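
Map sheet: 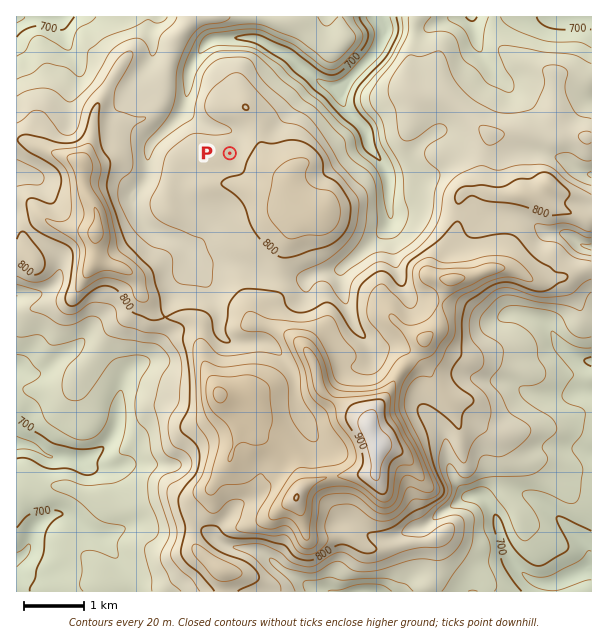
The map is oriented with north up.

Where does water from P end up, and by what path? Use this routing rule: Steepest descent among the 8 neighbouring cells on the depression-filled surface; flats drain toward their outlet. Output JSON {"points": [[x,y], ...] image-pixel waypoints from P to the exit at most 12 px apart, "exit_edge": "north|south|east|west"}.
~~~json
{"points": [[230, 153], [236, 141], [228, 131], [216, 129], [204, 125], [192, 116], [185, 104], [188, 92], [188, 80], [191, 68], [198, 56], [207, 44], [219, 39], [231, 38], [243, 38], [255, 39], [267, 44], [279, 51], [291, 57], [303, 68], [315, 78], [327, 86], [339, 87], [351, 77], [363, 65], [374, 53], [381, 41], [383, 29], [383, 17]], "exit_edge": "north"}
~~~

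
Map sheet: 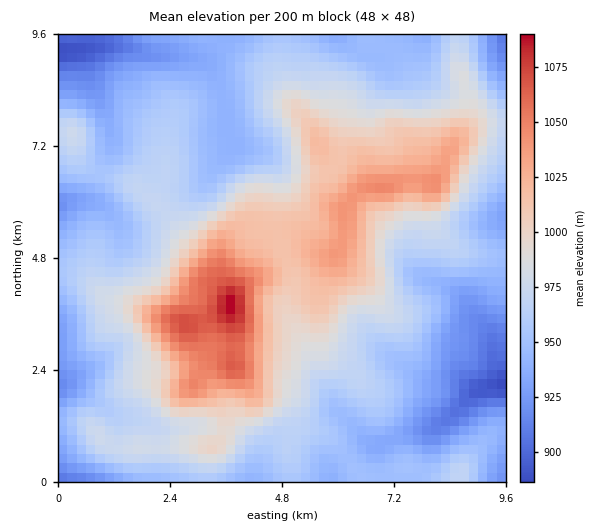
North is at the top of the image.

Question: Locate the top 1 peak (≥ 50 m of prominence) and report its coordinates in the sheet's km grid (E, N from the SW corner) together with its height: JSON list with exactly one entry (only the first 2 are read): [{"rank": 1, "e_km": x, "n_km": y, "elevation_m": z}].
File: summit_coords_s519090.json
[{"rank": 1, "e_km": 3.69, "n_km": 3.79, "elevation_m": 1092}]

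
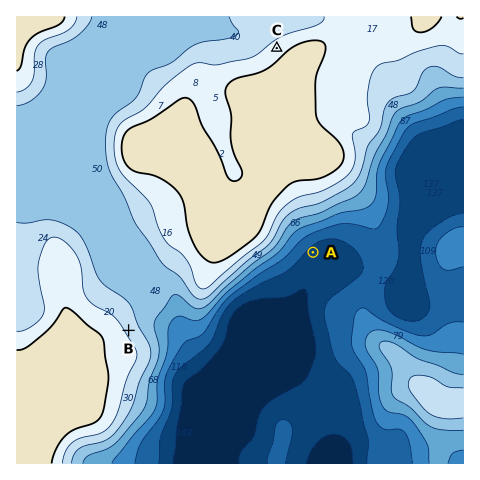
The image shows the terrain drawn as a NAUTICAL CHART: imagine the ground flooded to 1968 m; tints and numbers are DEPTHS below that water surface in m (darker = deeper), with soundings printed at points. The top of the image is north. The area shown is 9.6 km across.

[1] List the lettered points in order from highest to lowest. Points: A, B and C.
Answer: C B A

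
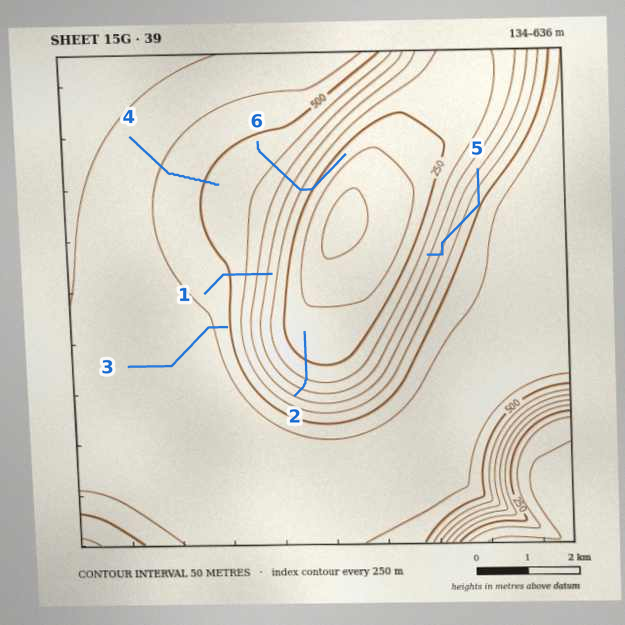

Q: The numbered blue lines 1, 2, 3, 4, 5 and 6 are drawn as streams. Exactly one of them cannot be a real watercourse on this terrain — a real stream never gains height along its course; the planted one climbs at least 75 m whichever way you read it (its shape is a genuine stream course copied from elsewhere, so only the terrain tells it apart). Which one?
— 5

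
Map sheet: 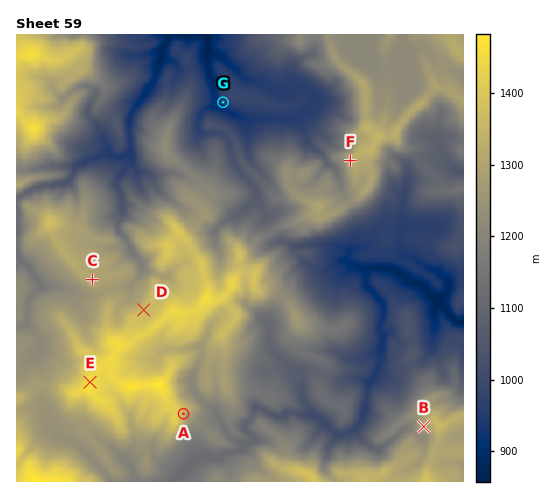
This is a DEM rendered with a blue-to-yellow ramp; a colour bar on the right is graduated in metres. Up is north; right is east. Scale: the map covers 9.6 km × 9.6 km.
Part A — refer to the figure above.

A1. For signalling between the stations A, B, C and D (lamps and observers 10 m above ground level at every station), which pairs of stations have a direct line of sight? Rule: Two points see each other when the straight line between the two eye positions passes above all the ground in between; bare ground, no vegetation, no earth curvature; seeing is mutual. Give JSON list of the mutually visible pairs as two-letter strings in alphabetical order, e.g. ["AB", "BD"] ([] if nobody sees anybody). ["AB", "CD"]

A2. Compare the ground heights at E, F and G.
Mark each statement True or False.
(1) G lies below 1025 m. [True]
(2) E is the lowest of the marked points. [False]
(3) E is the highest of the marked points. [True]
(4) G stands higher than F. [False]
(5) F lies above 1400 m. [False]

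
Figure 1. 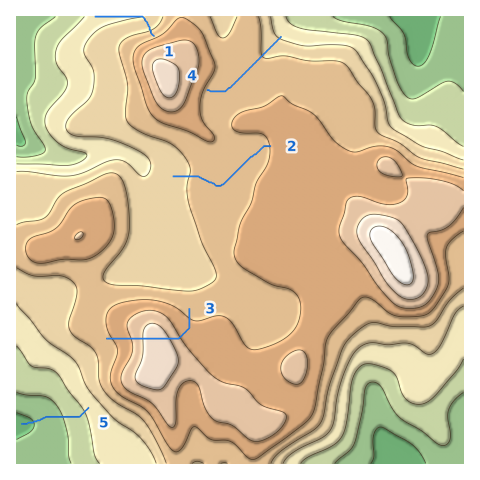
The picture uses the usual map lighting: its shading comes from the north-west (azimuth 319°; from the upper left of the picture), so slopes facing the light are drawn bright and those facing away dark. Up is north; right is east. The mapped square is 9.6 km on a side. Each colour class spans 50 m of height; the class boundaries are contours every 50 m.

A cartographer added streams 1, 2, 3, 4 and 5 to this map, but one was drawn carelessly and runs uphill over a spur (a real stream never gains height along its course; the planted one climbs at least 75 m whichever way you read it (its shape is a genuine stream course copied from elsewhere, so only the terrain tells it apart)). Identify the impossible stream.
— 3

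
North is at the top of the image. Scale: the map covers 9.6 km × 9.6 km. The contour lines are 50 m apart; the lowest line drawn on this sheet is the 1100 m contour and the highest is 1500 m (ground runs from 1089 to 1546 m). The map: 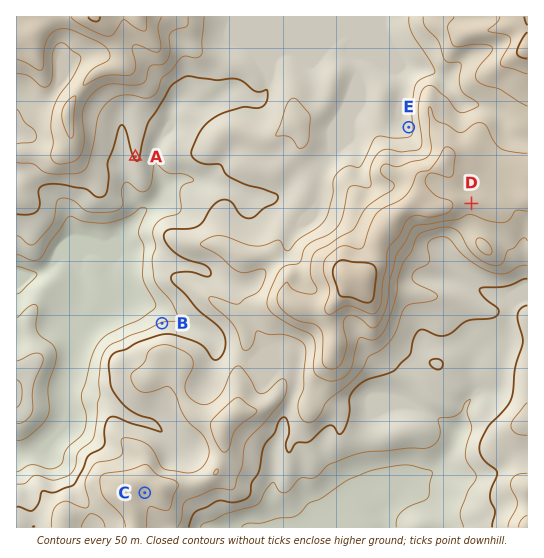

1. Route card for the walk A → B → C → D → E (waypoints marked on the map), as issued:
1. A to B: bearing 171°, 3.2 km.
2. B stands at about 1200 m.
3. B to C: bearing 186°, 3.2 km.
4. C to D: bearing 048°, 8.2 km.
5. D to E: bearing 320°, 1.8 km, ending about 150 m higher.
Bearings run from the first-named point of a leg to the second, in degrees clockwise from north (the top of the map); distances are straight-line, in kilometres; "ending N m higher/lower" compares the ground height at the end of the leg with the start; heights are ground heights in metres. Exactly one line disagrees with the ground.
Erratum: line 5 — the sense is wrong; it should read lower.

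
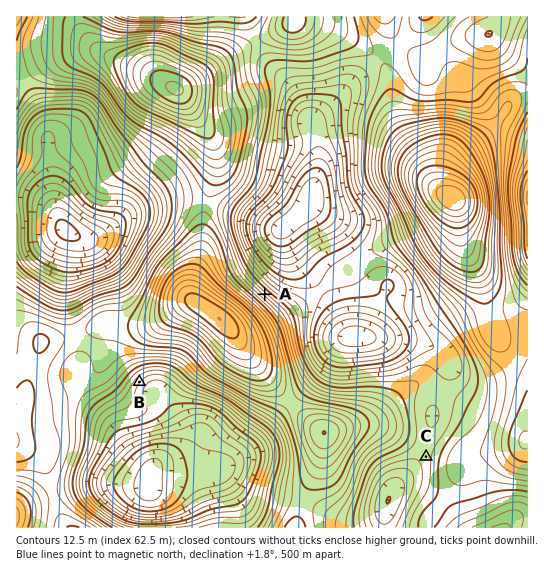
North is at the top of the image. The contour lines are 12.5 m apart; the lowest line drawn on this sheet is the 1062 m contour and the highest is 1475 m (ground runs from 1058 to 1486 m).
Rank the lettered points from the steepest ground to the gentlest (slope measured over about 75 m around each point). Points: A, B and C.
A B C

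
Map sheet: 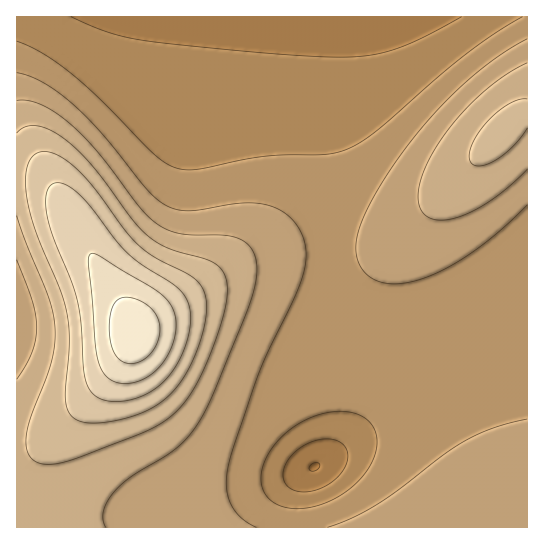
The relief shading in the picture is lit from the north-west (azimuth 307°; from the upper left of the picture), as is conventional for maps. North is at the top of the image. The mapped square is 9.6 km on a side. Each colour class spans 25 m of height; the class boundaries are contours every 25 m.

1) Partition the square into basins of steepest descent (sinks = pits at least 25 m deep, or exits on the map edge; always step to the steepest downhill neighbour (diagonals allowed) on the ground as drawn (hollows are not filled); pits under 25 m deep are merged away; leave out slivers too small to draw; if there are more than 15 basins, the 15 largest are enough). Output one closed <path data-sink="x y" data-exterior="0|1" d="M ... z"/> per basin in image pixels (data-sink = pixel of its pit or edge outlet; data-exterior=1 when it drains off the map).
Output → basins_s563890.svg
<path data-sink="314 467" data-exterior="0" d="M527 113l-9 3-108 112-21 16-24 11-23 4-75-2-20 4-24 11-81 51-7 7-3 12-13 23-32 37-41 38-13 8-17 3 0 76 511 1z"/><path data-sink="378 17" data-exterior="1" d="M527 16l-510 0-1 157 21 3 8 4 11 11 33 62 35 54 11 22 15-12 67-41 26-13 24-6 86 0 22-6 27-16 46-45 70-74 10-3z"/><path data-sink="17 318" data-exterior="1" d="M26 173l-10 1 1 277 6 0 15-6 27-21 46-49 16-22 8-19-6-17-40-64-33-62-11-11z"/>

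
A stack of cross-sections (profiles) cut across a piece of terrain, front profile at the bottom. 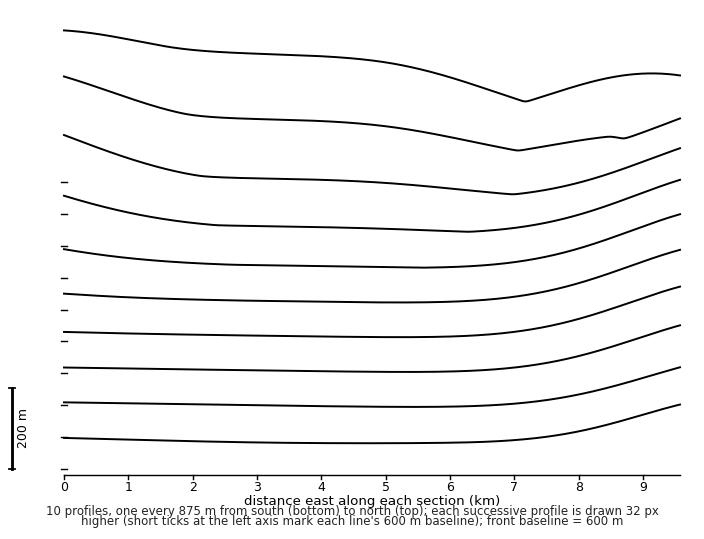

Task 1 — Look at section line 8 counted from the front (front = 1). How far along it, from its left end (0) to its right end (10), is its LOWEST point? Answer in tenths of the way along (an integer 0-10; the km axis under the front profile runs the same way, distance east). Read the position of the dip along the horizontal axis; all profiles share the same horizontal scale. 7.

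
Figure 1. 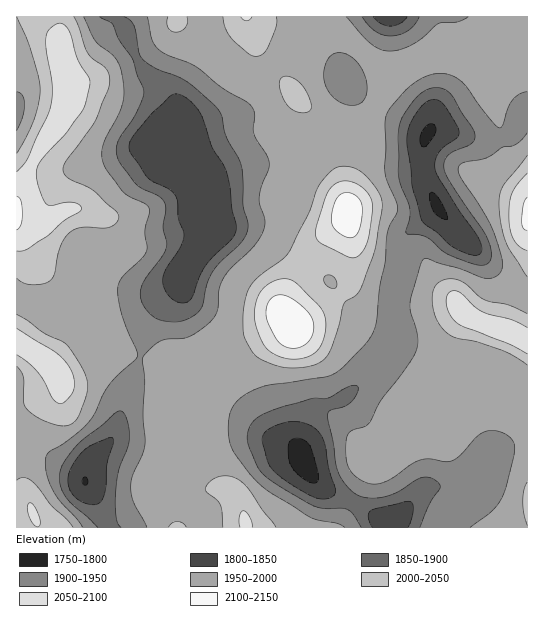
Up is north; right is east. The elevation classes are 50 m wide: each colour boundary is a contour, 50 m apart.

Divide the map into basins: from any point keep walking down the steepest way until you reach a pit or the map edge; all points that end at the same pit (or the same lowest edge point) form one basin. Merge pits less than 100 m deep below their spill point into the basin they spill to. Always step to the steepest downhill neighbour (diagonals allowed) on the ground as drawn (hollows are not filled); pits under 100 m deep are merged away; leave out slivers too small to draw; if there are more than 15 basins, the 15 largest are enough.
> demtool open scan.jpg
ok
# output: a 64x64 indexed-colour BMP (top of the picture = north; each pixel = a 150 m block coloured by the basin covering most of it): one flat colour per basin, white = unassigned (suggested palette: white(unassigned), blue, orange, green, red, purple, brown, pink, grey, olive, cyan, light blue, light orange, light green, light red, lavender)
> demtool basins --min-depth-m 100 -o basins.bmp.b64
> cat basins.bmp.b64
<image width="64" height="64" href="data:image/bmp;base64,Qk12CAAAAAAAAHYAAAAoAAAAQAAAAEAAAAABAAQAAAAAAAAIAAATCwAAEwsAABAAAAAAAAAA////ALR3HwAOf/8ALKAsACgn1gC9Z5QAS1aMAMJ34wB/f38AIr28AM++FwDox64AeLv/AIrfmACWmP8A1bDFABEUREREREREREQREREREREREREREREREREREREREREREURERERERERERBERERERERERERERERERERERERERERERREREREREREREEREREREREREREREREREREREREREREURERERERERERERBERERERERERERERERERERERERERERREREREREREREREQRERERERERERERERERERERERERERFEREREREREREREQREREREREREREREREREREREREREREURERERERERERERBERERERERERERERERERERERERERERRERERERERERERBERERERERERERERERERERERERERERFEREREREREREREEREREREREREREREREREREREREREREUREREREREREREQRERERERERERERERERERERERERERERREREREREREREQRERERERERERERERERERERERERERERFERERERERERERBEREREREREREREREREREREREREREREUREREREREREREERERERERERERERERERERERERERERERRERERERERERERBERERERERERERERERERERERERERERFEREREREREREREERERERERERERERERERERERERERERERREREREREREREQRERERERERERERERERERERERERERERERFEREREREREREERERERERERERERERERERERERERERERERREREREREREQRERERERERERERERERERERERERERERERFERERERERERBERERERERERERERERERERERERERERERESREREREREREIhERERERERERERERERERERERERERERESIiREREREREIiIhEREREREREREREREREREREREREREREiIiRERCIiIiIiIRERERERERERERERERERERERERERESIiIiIiIiIiIiIhEREREREREREREREREREREREREREREiIiIiIiIiIiIiIhERERERERERERERERERERERERERERIiIiIiIiIiIiIiIhEREREREREREREREREREREzEREREiIiIiIiIiIiIiIiIiERERERERERERERERETMzMRERESIiIiIiIiIiIiIiIiIhEREREREREREREREzMzMxEREREiIiIiIiIiIiIiIiIhERERERMzMzMzEREzMzMzERERESIiIiIiIiIiIiIiIiIRERERMzMzMzMzMzMzMzMRERESIiIiIiIiIiIiIiIiIhEREREzMzMzMzMzMzMzMxERESIiIiIiIiIiIiIiIiIiERERETMzMzMzMzMzMzMzEREiIiIiIiIiIiIiIiIiIiIhERERMzMzMzMzMzMzMzMREiIiIiIiIiIiIiIiIiIiIiEREREzMzMzMzMzMzMzMxEiIiIiIiIiIiIiIiIiIiIiIhERETMzMzMzMzMzMzMzESIiIiIiIiIiIiIiIiIiIiIiIRERMzMzMzMzMzMzMzMSIiIiIiIiIiIiIiIiIiIiIiIiEREzMzMzMzMzMzMzMxIiIiIiIiIiIiIiIiIiIiIiIiIhETMzMzMzMzMzMzMzIiIiIiIiIiIiIiIiIiIiIiIiIiIRMzMzMzMzMzMzMzMiIiIiIiIiIiIiIiIiIiIiIiIiIiMzMzMzMzMzMzMzMyIiIiIiIiIiIiIiIiIiIiIiIiIiIjMzMzMzMzMzMzMzIiIiIiIiIiIiIiIiIiIiIiIiIiIjMzMzMzMzMzMzMzMiIiIiIiIiIiIiIiIiIiIiIiIiIiMzMzMzMzMzMzMzM2IiIiIiIiIiIiIiIiIiIiIiIiIiITMzMzMzMzMzMzMzYiIiIiIiIiIiIiIiIiIiIiIiIiIhMzMzMzMzMzMzMzNiIiIiIiIiIiIiIiIiIiIiIiIiIhEzMzMzMzMzMzMzMWYiIiIiIiIiIiIiIiIiIiIiIiIiERMzMzMzMzMzMzMRZiIiIiIiIiIiIiIiIiIiIiIiIiEREzMzMzMzMzMzMRFmYiIiIiIiIiIiIiIiIiIiIiIiIRETMzMzMzMzMzMxEWZmIiIiIiIiIiIiIiIiIiIiIiIhERMzMzMzMzMzMzERZmYiIiIiIiIiIiIiIiIiIiIiIhEREzMzMzMzMzMzMRFmZmIiIiIiIiIiIiIiIiIiIiIiERERMzMzMzMzMzMREWZmZiIiIiIiIiIiIiIiIiIiIiIREREzMzMzMzMzMxERZmZmIiIiIiIiIiIiIiIiIiIiERERERMzMzMzMzMzERFmZmYiIiIiIiIiIiIiIiIiIiEREREREzMzMzMzMzMREWZmZiIiIiIiIiIiIiIiIiIiIRERERERMzMzMzMzMRERZmZmIiIiIiIiIiIiIiIiIiIREREREREzMzMzMzMxERFmZmYiIiIiIiIiIiIiIiIiIREREREREVMzMzMzMzEREWZmZiIiIiIiIiIiIiIiIiIREREREREVVVMzMzMzERERZmZmIiIiIiIiIiIiIiIiIREREREREVVVVVMzMzMRERFmZmYiIiIiIiIiIiIiIiIhEREREREVVVVVVVVVVVEREWZmZiIiIiIiIiIiIiIiIhEREREREVVVVVVVVVVVVRERZmZiIiIiIiIiIiIiIiIiEREREREVVVVVVVVVVVVVVRFmZiIiIiIiIiIiIiIiIiERERERFVVVVVVVVVVVVVVVUWZiIiIiIiIiIiIiIiIiIRVVVVVVVVVVVVVVVVVVVVVV"/>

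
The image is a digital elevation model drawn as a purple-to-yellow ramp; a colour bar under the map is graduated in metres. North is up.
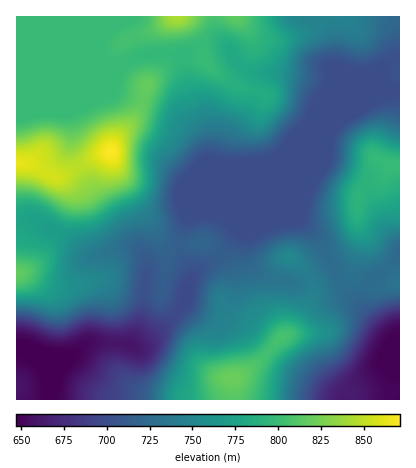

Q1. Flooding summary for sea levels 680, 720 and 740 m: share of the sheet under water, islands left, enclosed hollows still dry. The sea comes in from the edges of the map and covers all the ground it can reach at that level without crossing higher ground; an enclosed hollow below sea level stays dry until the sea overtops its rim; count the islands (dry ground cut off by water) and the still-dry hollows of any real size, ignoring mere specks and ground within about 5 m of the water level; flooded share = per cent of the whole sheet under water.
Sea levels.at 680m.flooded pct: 9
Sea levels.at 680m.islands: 0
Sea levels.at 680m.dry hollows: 0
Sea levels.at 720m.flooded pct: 35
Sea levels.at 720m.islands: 0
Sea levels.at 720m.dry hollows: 0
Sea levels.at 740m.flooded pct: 48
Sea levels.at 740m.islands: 0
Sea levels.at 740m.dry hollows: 0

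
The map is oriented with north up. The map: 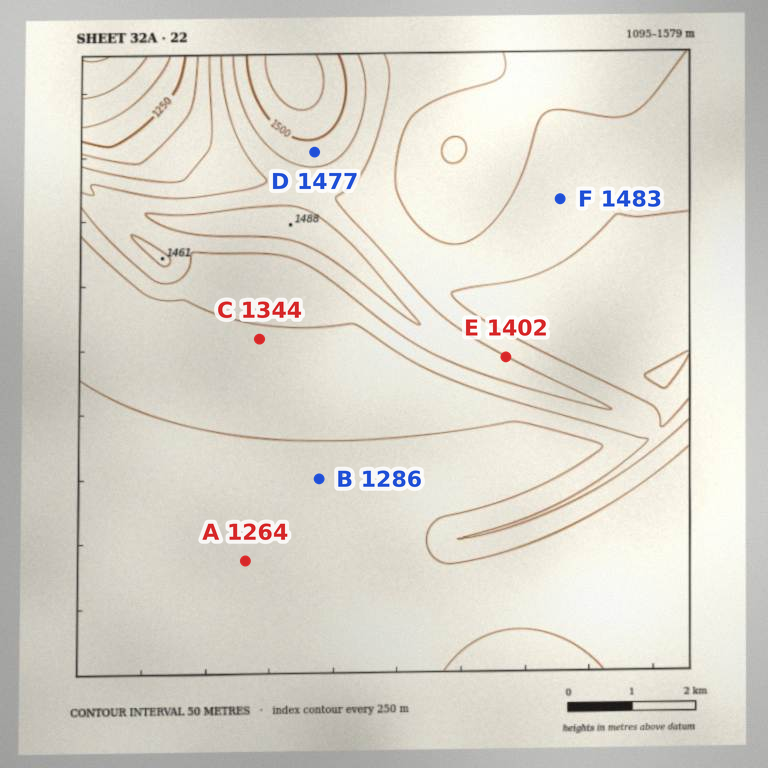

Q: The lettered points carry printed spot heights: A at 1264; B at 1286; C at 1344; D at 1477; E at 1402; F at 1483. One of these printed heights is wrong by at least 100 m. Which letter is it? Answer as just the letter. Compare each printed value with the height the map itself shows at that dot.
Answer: F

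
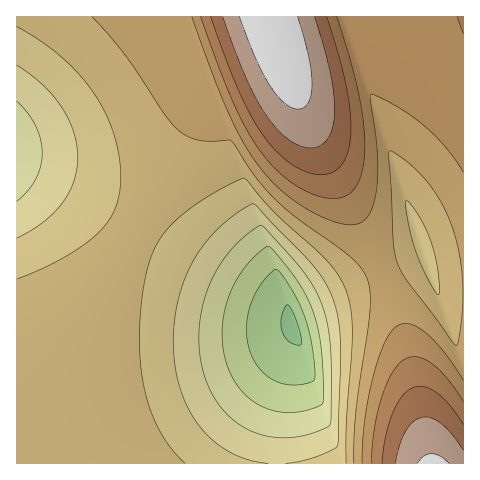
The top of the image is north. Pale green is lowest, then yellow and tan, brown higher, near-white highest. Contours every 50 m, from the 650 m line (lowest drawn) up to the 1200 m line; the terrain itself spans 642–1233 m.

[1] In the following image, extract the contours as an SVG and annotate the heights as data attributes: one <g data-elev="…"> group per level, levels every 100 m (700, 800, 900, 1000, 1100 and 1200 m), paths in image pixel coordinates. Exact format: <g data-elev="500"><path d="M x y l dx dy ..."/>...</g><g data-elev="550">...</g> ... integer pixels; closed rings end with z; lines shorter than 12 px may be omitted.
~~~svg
<g data-elev="700"><path d="M285 384l-15-6-11-10-9-15-3-18 1-19 5-18 10-17 13-12 4 4 9 12 14 27 7 24 5 31 0 10-2 4-14 4z"/></g><g data-elev="800"><path d="M281 438l-15-2-15-5-13-7-12-11-10-13-8-15-5-16-4-18 0-18 2-19 5-19 7-17 9-16 11-14 15-14 12-9 5 3 28 31 19 26 12 26 6 31 1 39-1 44-8 4-15 6z"/><path d="M17 101l11 12 8 13 4 13 2 14-1 13-5 13-8 11-11 11"/></g><g data-elev="900"><path d="M185 463l-14-15-11-17-9-20-7-22-3-25-2-28 2-30 4-28 4-16 6-14 7-12 10-12 14-13 19-12 23-14 16-7 32 36 52 48 11 15 8 15 4 19 1 22-6 87 0 43"/><path d="M438 295l-12-21-11-24-8-32-1-18 5 5 9 12 11 26 7 31 1 17 0 3z"/><path d="M17 26l23 15 20 15 17 17 16 18 11 20 9 21 6 22 2 22-1 17-5 15-6 13-10 11-15 12-20 13-23 12-24 10"/></g><g data-elev="1000"><path d="M463 380l-19-29-19-19-8-5-8-3-7 0-6 3-6 6-6 11-12 35-8 44-2 40"/><path d="M192 17l31 82 23 49 14 19 14 17 17 14 17 12 22 10 19 5 7-1 6-2 8-9 6-18 2-26-2-30-6-40 1-5 28 14 26 18 21 22 17 24"/></g><g data-elev="1100"><path d="M463 424l-14-19-12-12-13-6-12 1-10 9-10 17-7 24-3 25"/><path d="M211 17l27 73 12 24 12 20 14 17 15 13 15 8 15 3 13-3 9-8 5-13 3-19-1-22-4-27-19-66"/></g><g data-elev="1200"><path d="M449 463l-9-7-8-2-8 2-7 7"/><path d="M239 17l17 42 14 26 14 17 7 5 7 2 6-1 4-5 3-8 1-11-4-29-10-38"/></g>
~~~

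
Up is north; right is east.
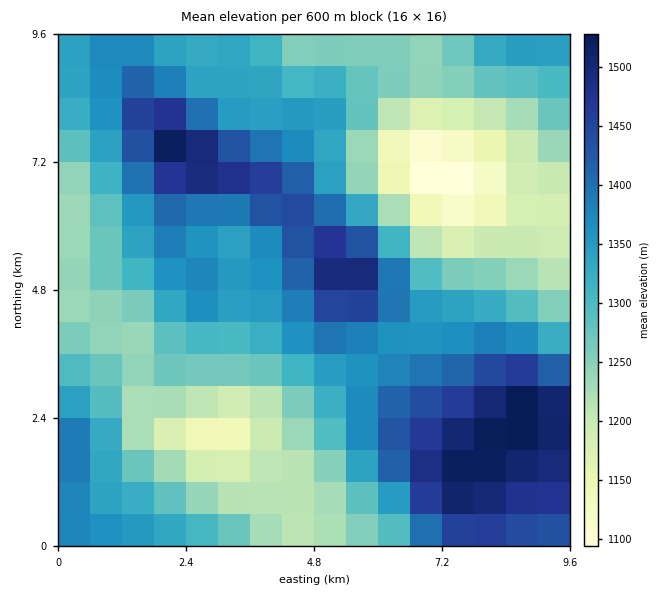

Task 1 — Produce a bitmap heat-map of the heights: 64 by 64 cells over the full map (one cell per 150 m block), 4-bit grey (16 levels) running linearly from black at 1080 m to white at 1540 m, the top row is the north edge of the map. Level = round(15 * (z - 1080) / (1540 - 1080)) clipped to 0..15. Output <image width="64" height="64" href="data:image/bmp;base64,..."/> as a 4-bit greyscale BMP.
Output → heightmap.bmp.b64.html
<image width="64" height="64" href="data:image/bmp;base64,Qk12CAAAAAAAAHYAAAAoAAAAQAAAAEAAAAABAAQAAAAAAAAIAAATCwAAEwsAABAAAAAAAAAAAAAAABEREQAiIiIAMzMzAERERABVVVUAZmZmAHd3dwCIiIgAmZmZAKqqqgC7u7sAzMzMAN3d3QDu7u4A////AKqqqqmZmZmZiIh3d2VUREREVVZmZneJqrvMzMzLu7u7qqqpmZmZmYiIh3dmZVRERERVVmZmeJq7zMzMzMzLu7uqqpmZmZmIiHd3dmZVVERERVVWZmd4m7zN3d3czMzMzKqpmZmZmIh3d3ZmVVVERERFVVZmd4mrzd3d3d3MzMzMqqmZmIiIh3dmZlVVREREREVVZmd3ibzd3u7t3d3MzN2qmZiIiIh3dmZVVURERERERVVmd3iavN3u7u7d3d3d3aqZmIiIiHdmVVVERERERERFVWd4iZq83u7u7u7d3d3dqqmYiIh3dmVVREREREREREVWZ4iZq83e7u7u7u3d3d2qqZiId3dmZVREM0RERERERVZ4iZq7ze7u7u7u7u3d3rqpmIh3ZmVVRDMzNERERERVZniZq7zN7u7/7u7u7t3euqqZh3ZlVURDMzM0RERERVVneJqrvN3u7v///u7u7u66qpmHdlVEQzMiIjNERERFVmeJmrvM3d7u7///7u7u7bqqmYdlVEMzMiIiIzRERFVmd4mqu8zN3u7u7///7u7uuqqZh2VEMzMiIRIjNERFVmd4iaq7zM3d7u7u///+7u6qqpmHZUMzMyIhESIzRFVWZ4iZqrvMzN3e7u7////u7qqpmHZVQzMzMiIiIjNEVWZ3iJmqu7zMzd3u7u////7umZmIdlVERERDMiIjNERVZneImaq7vMzM3d3u7////+6ZmYd2VUREVURDMzM0RVVmd4mZqqu7zMzN3d7u///+7oiIh2ZVVVVVVURERERFVmZ4iZmqq7u8zMzN3e7v/+7tiIh3ZlVVVmZlVVVVVVVmZ3iJmaqqu7u8zMzd3u7u7d14h3dmVVVmZmZlVVVVZmZ3iImZmqqru7u7zM3d7u7dzHd3d2ZVVWZmZmZmZmZmd4iImZmZqqqqu7u7zM3d3cy7d3d3ZlVVZmZmZmZmZ3d4iJmZmZmZqqqqqru7zMzMu6p3d3ZmVVVmZ2ZmZ3d3eIiZmZmZmZmZqqqqqru7u7uqmXdmZmVVVWZ3d3d3d3d4iZmqqpmZmZmZmZqqqru7qpmYZmZmVVVVZnd3d3d3eIiZmqqqqqmZmZmZmZqqqqqpmIhmZVVVVVVneIiHd3iIiJmqqruqqpmZmZmZmaqqqZmId1VVVVVVVmeIiIiIiIiJmaq7u7uqqZmZmZmZmZmZiHd3VVVVVVVWd4mZmIiIiJmZqrvMy7uqmZmZmZmZmYiHdmZVVVVVVWZ4iZmZmIiJmZqrvMzMy7qpmZmZmZiIh3dmZVVVZmZmZ3iZqqmZmZmZmqu83d3Mu6qZmYiIiId3dmVVVVZmZmZ3iJqqqpmZmZmqq83e7dzLqpmIiId3d3ZmVVVVVmZmd3iJmqqqmZmZmqq7ze7u3cupmIh3d3ZmZlVVVVVWZmd3eImaqqqZmZmaqrzd7u7ty6mId3ZmZmZlVURFVVZmd3eImaqqqZmZmZqrvN7u7t3LmIdmZlVVVVVUREVVVmZneImZqqqZmZmZmqu83u7u3LqYdmVVVVVVVURERVVVZmd4mZqqqZmZiJmaq8zd7t3MqYdlVERERFVURDRFVVVmZ4iZqqqpmZiImZq7zN3d3MuodlVEQzNERERDM0RVVWZniJmqqqmZiImZqrvM3dzMuph2VEMzMzNEREMzRFVVZneImqqqqZmZmZqrvMzMzLuph2VDMyIiIzREMzNEVVZmd4iaqqqpmZmZqrvMzMy7uph2VEMiIiIiMzQzMzRVVmZ3iJqruqqpmaq7vMzMu7qpiHZUMiIRERIjMzMzNEVWZneJmqu7uqqqq7zMzMu6qZh3ZUMiERERESIzMzMzRVZneImqu7y7u7u8zMzMy6qZh2ZUMiERERERIjNEMzNFVmeImau8zMzMzMzd3cy7qZh2ZUMiERAAABESM0REM0VWd4mau8zd3d3d3d3czLqph3ZUMyERAAAAERIzREREVVZ4iaq8zd7u7u3d3czLupmHZUQyERAAAAEREjNERERVZniJqrze7u7u7d3My7uqmYdlQzIRAAABEREiM0RERGZmeJmrzN7//+7d3Mu7qqmZh2VDIhEQEREREiIzRFVVZmd4mavN7v/+7dzLu6qqmZmHZUMiEREREREiIzNEVVV3d4iaq83v/+7cy7qqqpmZmYd2VDIRERERIiIzNERVZod3iJq83e7u7cu6qpmZmZmZiHZUMyIRERIiIzM0RVZmiIiJmrze7u3cu6qZmZmZmZmIdmVDMiIiIiMzM0RFVmaIiImavN3u3MuqmZiJmZmZmZh3ZVRDMiIjM0RERFVmZ4iIiaq83d3MuqmZiIiZmZmZmIdmVURDMzNERERVVmZ3iIiZqrzN3MupmZiIiJiImZmYh3ZlVURERFVVVVVmZ3eIiJmqvMzLupmYiIiZiIiImYiHdmZlVVVVVWZmZmZ3d4iJmaq7u7qpmYiIiZmIiIiIiHdmZmZlVVVmZmZnd3d3iImZqqu7qpmIiIiZmYh3d4iHdmZmZmZlZmZ3d3d3d3iIiZmqqqqpmIiIiImYh3d3d3dmZmZmZlVWZnd3d3eIiIiZmaqqqZmIiIiIiIiHdmZ3dmZmZmZlVVZneIiIiIiIiJmZqqqZmYiIiIiIiIdmZmZmZmZmZlVVVmd4iIiIiJmImZqqqpmYiIiIiIiId2VVVmZWZmZlVVVmZ4iJmZmZmYiZmqqqmZiIiIiIiIh3ZVVVVVVmZmVVVWZ3iJmZmZmZ"/>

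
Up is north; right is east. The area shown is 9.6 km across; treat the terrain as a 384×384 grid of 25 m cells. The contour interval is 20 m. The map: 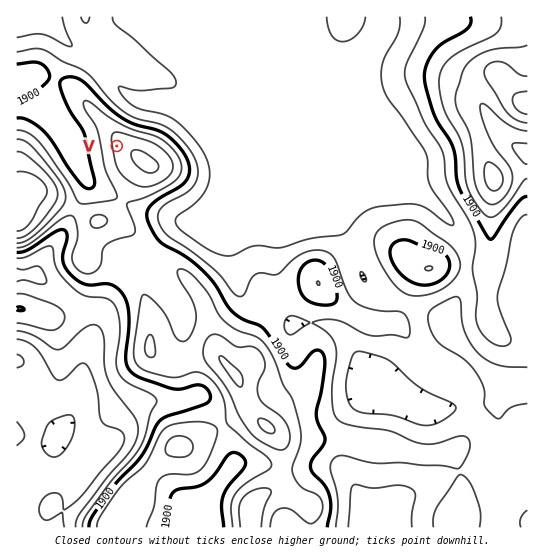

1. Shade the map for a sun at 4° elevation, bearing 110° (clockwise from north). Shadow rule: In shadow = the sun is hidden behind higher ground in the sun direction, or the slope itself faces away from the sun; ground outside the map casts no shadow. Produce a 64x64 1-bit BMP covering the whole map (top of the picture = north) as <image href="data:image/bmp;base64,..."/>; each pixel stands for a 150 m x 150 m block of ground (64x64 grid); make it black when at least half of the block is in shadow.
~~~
<image width="64" height="64" href="data:image/bmp;base64,Qk0+AgAAAAAAAD4AAAAoAAAAQAAAAEAAAAABAAEAAAAAAAACAAATCwAAEwsAAAIAAAAAAAAA////AAAAAAAD4AB4AAAAAAfgAPgAAAAAH/AB+AAAAAA/+AH4AAAAAD/8AfgAAAAAH/wA/AAAAAAf/gA8AAAAAB//AAAAAAAAD/+AAAAAAAAH/8AAAAAAAAP/4AAAAAAAAf/gAAAAAAAA/+AAAAAAAAD/4AAAAAAAAH+AMAAAAAAAAADwAAAAAAAAAeAAAAAAAAAB4AAAAAAAAAHAAAAAAAAwAAAAAAAAAD4AAAAAAAAAfwEAAAAAAAB/AwAAAAAAAH8DAAAAAAAAfwAAAAAAAAB/AAAAAAAAAD8AAAAAAIAAPgAAAAAAgAAMAAAAAACAAAAAAAAAAAAAAAAAAAAAAAAAAAAwAAAADgAAAHAAAEAeAAAAeAAAQB8AAAAwAADADwAAAAAAAMAHAAAAAAAAwAMAAAAAAAHAAQAAAAAAAcAAAAAAAAADwAAAAAAAAAPAAAAAAAAAB8AAAAAAAAAPwAAAAAAAAB/gAAAAAAAAP8AAcAAAAAA/wAB4AAAAAH/AAPAAAAAAf8AA8AAAAAB/gADgAAAAAD8AAAAAAAAAAAAAAAAAAAAAAAAAAAAAABwAAAAAAAAAPAgAAAAAAAA8AAAAAAAAABgAAAAAAAAAGAAAAAAAAAAAAAAAAAAAAAAAAAAAAAAAAAAAAAAAAAAAAAAAAAAAAAAAAAAAAAAAAAAAAAAAAAAAAA=="/>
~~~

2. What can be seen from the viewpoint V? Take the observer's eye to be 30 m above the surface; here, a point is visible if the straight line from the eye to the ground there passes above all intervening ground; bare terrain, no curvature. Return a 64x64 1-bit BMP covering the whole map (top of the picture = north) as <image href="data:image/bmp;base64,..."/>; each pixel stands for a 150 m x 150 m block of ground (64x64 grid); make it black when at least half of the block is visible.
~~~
<image width="64" height="64" href="data:image/bmp;base64,Qk0+AgAAAAAAAD4AAAAoAAAAQAAAAEAAAAABAAEAAAAAAAACAAATCwAAEwsAAAIAAAAAAAAA////AAAAAAAf8AAYAAAOB3/4ABgAAA8HP/gAHAAADwc//AAeAAAHgx//gB8AAAeDD/+ADgAAA4MH/4AAAAABAwP/gAAAAAADAf/AAAAAAAMA8OAAAAD+BwBwPgAAH/8HAGA/gAAP/4cAIB/AgAH/zwAgAYOAAP/jABAAAAAA/4EAAAAAAAD8AQAAAAAAAfABAAAAABgBwAMAAAAAOAMABwAAABg8AAAcABwYPDwAADgADz/+fAAAeAAP///+AAB4AAf///8AAPAAB///PwAA8AAD//8cAADgMAP//zAAAGDwA///MACAAPAD///4AYAA4AP///wBwAAAA//gHAPAAAAH/8AcA+AAAB//AAwH8CAAz/4ABAf4IAGH+AAAD/hgAAPwAAAP+HAAA8AAAB/A8HAHgAAAH8Hg+P8AAAAfw+D//wAAAB//4D/+AAAAP//wH/4AAAB///A//gAAAP//8H/+AAAD///w//+AAAf///D//8AAH///4P//wAA////g//+AAP///8D//wAD////wP/8AB/////A//gA/////4P/8A//////h//wf/////+P/////////x///////////v/////////8/P////////g8////////8Bj////////wGf////////Af/////////B//////////P/////////9//////8f//w=="/>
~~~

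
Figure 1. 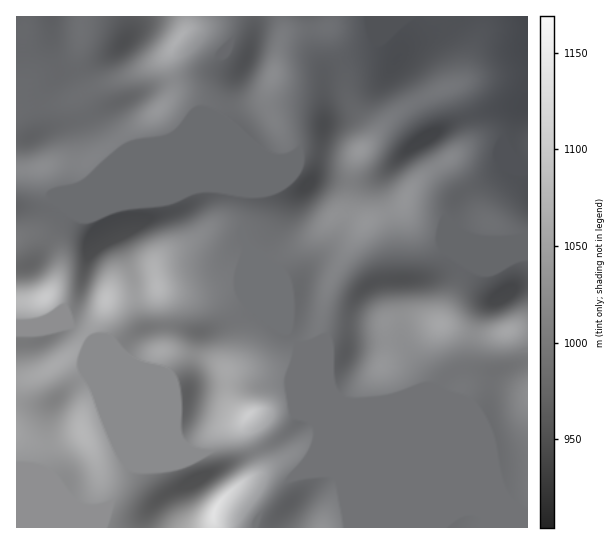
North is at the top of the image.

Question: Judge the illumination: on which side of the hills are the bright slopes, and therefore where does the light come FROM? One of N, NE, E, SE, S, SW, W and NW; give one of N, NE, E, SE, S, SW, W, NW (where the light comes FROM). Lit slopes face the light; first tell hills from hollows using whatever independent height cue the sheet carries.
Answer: SE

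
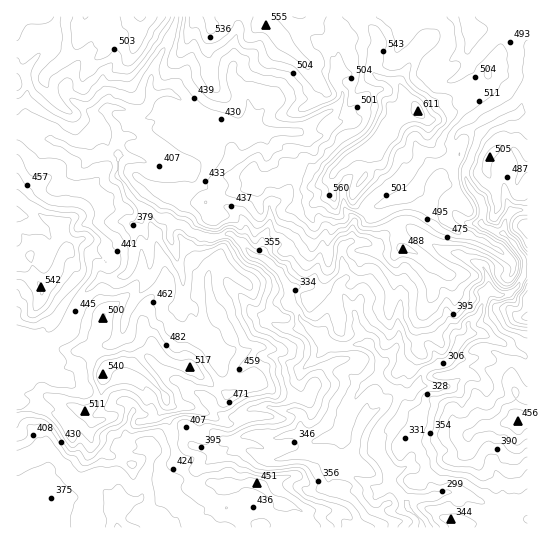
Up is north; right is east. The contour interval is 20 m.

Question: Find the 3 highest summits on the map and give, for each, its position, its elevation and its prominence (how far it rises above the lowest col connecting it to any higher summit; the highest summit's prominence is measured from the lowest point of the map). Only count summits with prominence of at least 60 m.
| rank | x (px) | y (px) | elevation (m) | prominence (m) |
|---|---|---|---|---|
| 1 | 418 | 111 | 611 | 333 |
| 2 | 42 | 289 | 542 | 135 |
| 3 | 103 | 374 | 540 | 91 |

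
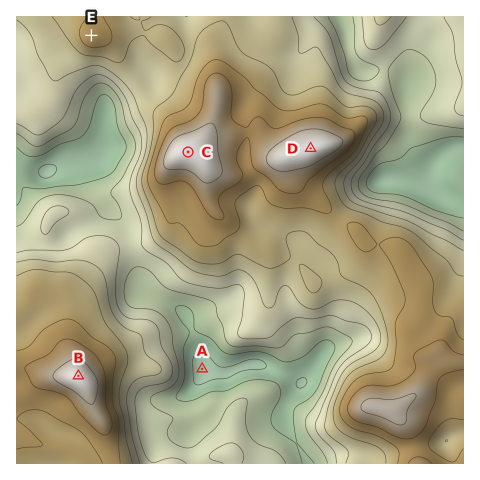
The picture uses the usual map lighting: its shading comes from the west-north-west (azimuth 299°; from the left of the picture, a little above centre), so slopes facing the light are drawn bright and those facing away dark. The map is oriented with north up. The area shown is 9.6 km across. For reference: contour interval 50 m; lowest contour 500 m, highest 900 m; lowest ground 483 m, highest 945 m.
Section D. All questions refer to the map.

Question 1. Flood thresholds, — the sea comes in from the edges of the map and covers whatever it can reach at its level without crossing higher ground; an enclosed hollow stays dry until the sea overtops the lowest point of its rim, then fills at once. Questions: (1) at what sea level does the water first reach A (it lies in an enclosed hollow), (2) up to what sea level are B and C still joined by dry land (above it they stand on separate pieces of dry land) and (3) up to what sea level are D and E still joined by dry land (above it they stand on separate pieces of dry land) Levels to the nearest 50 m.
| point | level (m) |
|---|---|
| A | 550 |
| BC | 650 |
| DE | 750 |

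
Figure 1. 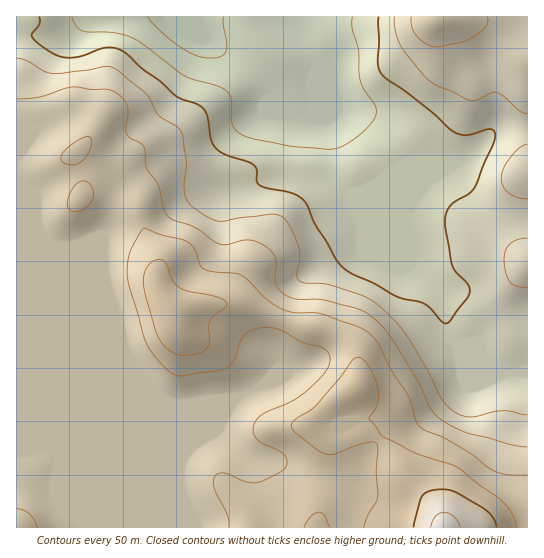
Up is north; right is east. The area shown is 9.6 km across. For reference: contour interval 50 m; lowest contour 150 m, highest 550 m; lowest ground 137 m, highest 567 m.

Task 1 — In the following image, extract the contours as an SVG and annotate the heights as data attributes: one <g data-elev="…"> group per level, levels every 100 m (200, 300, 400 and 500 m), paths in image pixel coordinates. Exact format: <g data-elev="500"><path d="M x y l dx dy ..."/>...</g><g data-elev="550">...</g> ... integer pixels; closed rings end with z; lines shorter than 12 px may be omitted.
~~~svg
<g data-elev="200"><path d="M352 17l0 12 7 22 1 28 4 11 11 15 1 9-6 11-13 12-15 9-12 3-41-3-35-7-12-4-6-5-4-5-1-26-2-5-4-4-8-4-32-10-42-32-13-7-17-4-31-2-6-5-4-9"/></g><g data-elev="300"><path d="M527 415l-25-4-33 6-10-2-8-5-10-12-13-27-22-37-10-12-17-16-10-7-12-6-27-8-25-2-7-4-1-5 3-16-1-11-9-20-8-10-5-2-7-1-51 7-10-3-16-11-6-6-3-8 0-10 3-21-6-31-5-5-17-11-13-21-28-23-6-4-6-1-19 4-34 4-10-3-17-11-9-2"/><path d="M527 238l-9 1-8 5-4 6-2 9 2 14 4 9 7 4 10 1"/><path d="M527 144l-8 4-9 10-7 11-2 9 2 9 6 6 8 4 10 2"/><path d="M394 17l1 14 6 15 20 27 10 9 39 18 8 0 15-8 5 1 21 17 8 4"/></g><g data-elev="400"><path d="M37 527l-2-6-6-7-6-4-6-1"/><path d="M527 475l-18 0-14-4-8-4-17-14-21-12-29-14-4-6-9-27-16-24-14-28-11-11-9-5-35-12-28-1-12-4-15-9-25-24-8-3-23-2-8-2-3-4-6-16-7-7-44-13-9 14-5 11-2 15 1 13 18 61 10 15 15 15 6 2 6 1 42-7 9-9 6-18 4-7 7-5 11-2 9 0 10 2 21 12 21 6 6 7 1 7-3 7-16 18-18 14-30 13-9 9-1 8 4 8 6 5 16 7 7 6 1 6-2 6-18 10-12 4-10-2-22-8-5 1-3 3-2 5 1 5 13 27 2 13"/><path d="M72 211l5 1 6-3 9-8 1-11-6-8-4-1-4 1-8 9-4 13 2 5z"/><path d="M69 165l9-1 8-7 5-12 0-6-1-2-4 0-7 2-16 14-2 4 1 4z"/></g><g data-elev="500"><path d="M497 527l-4-10-9-8-29-17-13-3-12 2-7 4-3 7-7 25"/></g>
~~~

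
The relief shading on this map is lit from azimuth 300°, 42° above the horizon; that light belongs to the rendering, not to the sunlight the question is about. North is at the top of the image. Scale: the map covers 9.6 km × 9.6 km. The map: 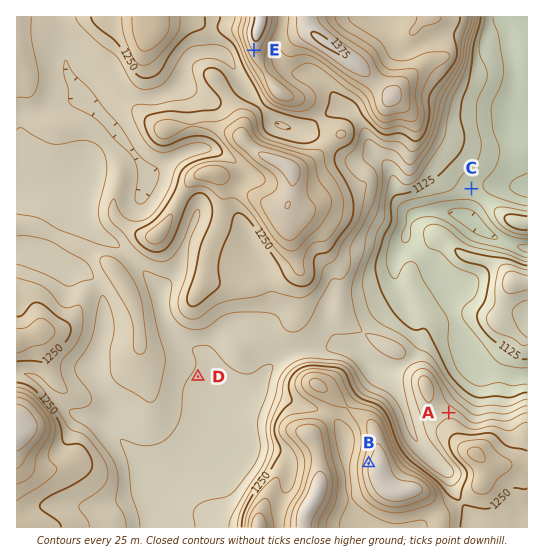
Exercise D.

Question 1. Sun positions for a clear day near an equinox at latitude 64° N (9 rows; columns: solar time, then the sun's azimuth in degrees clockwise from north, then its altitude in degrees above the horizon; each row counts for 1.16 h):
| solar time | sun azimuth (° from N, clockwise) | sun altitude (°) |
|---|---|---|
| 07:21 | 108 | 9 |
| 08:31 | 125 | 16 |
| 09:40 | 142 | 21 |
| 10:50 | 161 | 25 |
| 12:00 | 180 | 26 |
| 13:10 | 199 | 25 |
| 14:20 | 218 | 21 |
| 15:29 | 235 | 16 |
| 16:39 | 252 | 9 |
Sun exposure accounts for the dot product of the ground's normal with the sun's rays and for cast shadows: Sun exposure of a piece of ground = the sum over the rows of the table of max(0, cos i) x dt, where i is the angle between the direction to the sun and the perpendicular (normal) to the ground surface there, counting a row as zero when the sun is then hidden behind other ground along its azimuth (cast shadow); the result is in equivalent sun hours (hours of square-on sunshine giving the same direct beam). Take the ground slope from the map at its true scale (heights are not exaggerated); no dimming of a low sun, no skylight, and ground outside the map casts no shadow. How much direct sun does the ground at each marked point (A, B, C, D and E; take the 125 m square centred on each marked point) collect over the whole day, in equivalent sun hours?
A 2.7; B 3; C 3.4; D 3.4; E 4.1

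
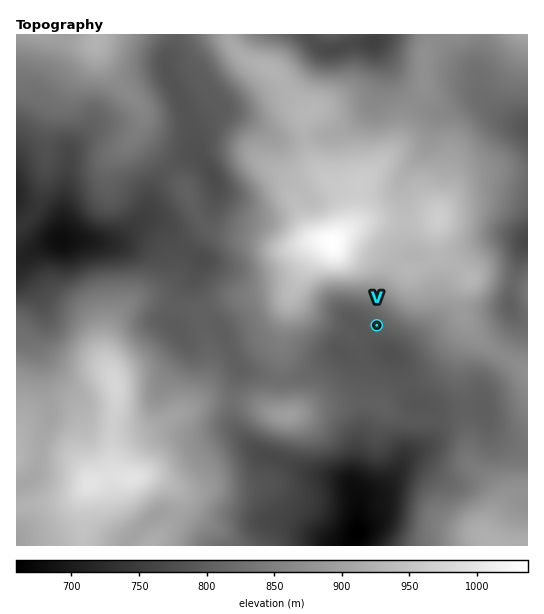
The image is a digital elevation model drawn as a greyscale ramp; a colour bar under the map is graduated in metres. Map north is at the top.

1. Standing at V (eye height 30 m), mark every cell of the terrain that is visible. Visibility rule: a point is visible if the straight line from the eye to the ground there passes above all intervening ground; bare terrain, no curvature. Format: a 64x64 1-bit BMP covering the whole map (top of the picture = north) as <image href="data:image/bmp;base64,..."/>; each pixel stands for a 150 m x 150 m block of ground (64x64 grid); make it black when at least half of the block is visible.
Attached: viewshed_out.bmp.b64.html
<image width="64" height="64" href="data:image/bmp;base64,Qk0+AgAAAAAAAD4AAAAoAAAAQAAAAEAAAAABAAEAAAAAAAACAAATCwAAEwsAAAIAAAAAAAAA////AAAAAAAAAAAAAADvAwAAAAAAAP+PAAAAAAAAf/8AAAAAAAB/8AAAAAAAAH/wAAAAAAAAf/gAAAAAAAA//AAAEAAAAD//AAHwAAAAP/8AA/gAAAAf/wAP+AAAAA//AA/4AAAAB/8AD/wAAAAH/wAP/gAAAAf/AA/+AAAAB/8AB/8ABwB//wAHj4A/gf/PAAePwf///4cAB4/D////BwAH34f///4DAAf8AP///gMAD4AAP//8AAAPgAA///wAAA8AAD///AAAHAAAf//+AAAAAAA///4AAAAAAD///gAAAAAAP//+AAAAAAA///4AAAAAAD//wAAAAAAAH//AAAAAAAAf/4AAAAAAAA//AAAAAAAAD/4AAAAAAAAH+AAAAAAAAAHgAAAAAAAAAEAAAAAAAAAAAAAAAAAAAAAAAAAAAAAAAAAAAAAAAAAAAAAAAAAAAAAAAAAAAAAAAAAAAAAAAAAAAAAAAAAAAAAAAAAAAAAAAAAAAAAAAAAAAAAAAAAAAAAAAAAAAAAAAAAAAAAAAAAAAAAAAAAAAAAAAAAAAAAAAAAAAAAAAAAAAAAAAAAAAAAAAAAAAAAAAAAAAAAAAAAAAAAAAAAAAAAAAAAAAAAAAAAAAAAAAAAAAAAAAAAAAAAAAAAAAAAAAAAAAAAAAAAAAAAAAAAAAAAAAAAAAAAAAAAAAA=="/>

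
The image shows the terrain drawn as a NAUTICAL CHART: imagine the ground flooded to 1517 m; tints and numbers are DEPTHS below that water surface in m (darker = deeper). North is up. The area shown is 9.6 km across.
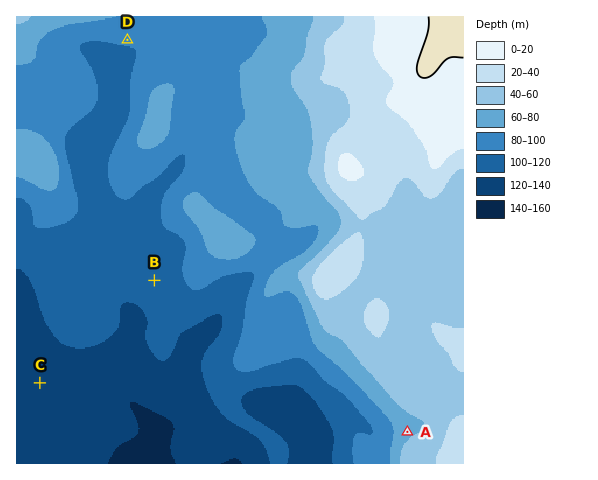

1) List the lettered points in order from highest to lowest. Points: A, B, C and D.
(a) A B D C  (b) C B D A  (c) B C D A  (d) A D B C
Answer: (d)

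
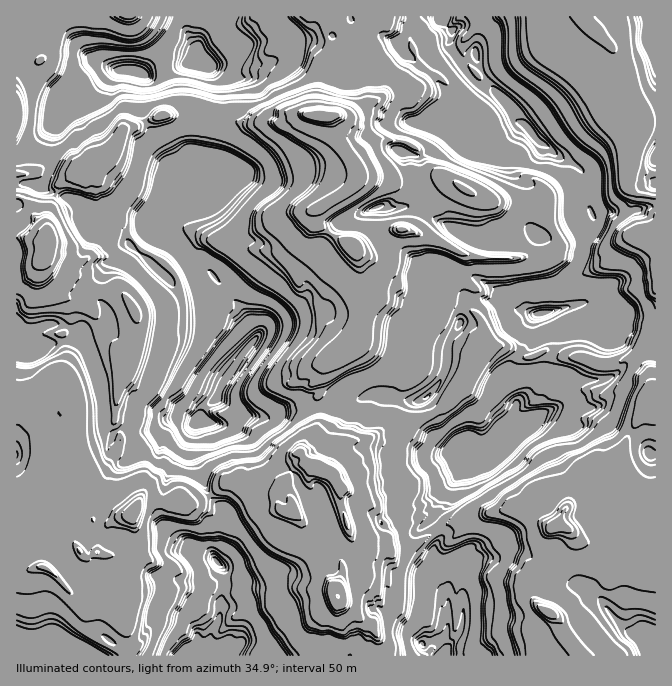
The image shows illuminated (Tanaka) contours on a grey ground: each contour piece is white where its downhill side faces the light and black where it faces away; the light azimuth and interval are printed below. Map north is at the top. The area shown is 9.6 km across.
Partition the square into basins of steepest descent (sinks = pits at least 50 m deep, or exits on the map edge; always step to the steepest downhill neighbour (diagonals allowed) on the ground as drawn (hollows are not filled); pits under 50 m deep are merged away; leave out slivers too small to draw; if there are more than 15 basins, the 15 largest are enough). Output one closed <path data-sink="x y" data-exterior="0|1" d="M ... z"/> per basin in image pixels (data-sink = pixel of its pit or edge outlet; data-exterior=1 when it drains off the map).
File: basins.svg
<path data-sink="199 422" data-exterior="0" d="M310 114l-15 2-10 7-28 0-2 1-18-1-20-7-53-2-26 12-11 2-6 5-2 7-9 13-10 3-5 5-7 0-6 3-7 12-13 7-12-4-12-6-22 2 0 90 18 1 8-8 1 17 25 25 3 15-2 10-6 8 3 27-8 20 0 17-2 1 0 9 5 8 0 8-3 9 1 23-11 12-4 6-1 7 1 7-12 1-7 3-9 9 1 71 28-3 35 33 38 17 7 0 1-8-5-12-2-11 5-3 7-10 0-19 5-3 0-18-5-20 7-7 0-4 4-4 13 0 15 5 9-3 15 2 13-5 20-17 5-2 7 0 6 4 13 13 17-2 4 13 6 6 9-2 7 9 2 8 11 19 22 25 2 11 5-15 13-6 0-12-7-18 16 2 3 4 10 0 5-4 1-10-4-5-6 0-6 4-1-2-3 5-16 2-7-21-2-22-11-14-11-2-16-16 5-11 13-17-1-28 3-5-2-4 2-16 26-28 11 2 3-3 8-38 0-7-6-15-4-23-6-13-33-21-3 0-4-6 0-7 37-22 10-13 12 0 20 5 16 10 10-2 5 4 1 5-1 12-9 15-6 4 6 0 26 10 24 13 14 4 17 0 1-16-7-5-6-15-2-22-34-24-17-5-6-8-6-14-14-8-26-2-26 19-14-20-7-20-3-2-16 0z"/><path data-sink="488 453" data-exterior="0" d="M505 346l-15 0-26 41-9 6-11 13-14 10-23 10-20 2-12 8-13 5-14 0-15 12-5 17 13 18 0 19 7 21 16-2 3-5 1 2 6-4 6 0 4 5 0 6-5 7 9 5 2 7 4 0 18-3 43-25 40-8 13-5 10 0 31 18 6 0 17-28 7-7 5-2 13-16 21-10 0-5 11-25 10-16 7-7 0-8 10-9-3-5-4-15-17-14-7 0-6 4-22 0-15-5-20-2-8-5-10 0-9 5-10 2-8-7z"/><path data-sink="205 67" data-exterior="0" d="M374 16l-239 0-1 2 29 35 1 20 7 17 0 13-4 11 50 2 20 7 18 1 2-1 28 0 15-9 47 2 7-2 14-11 10-4 5-6 0-15-4-11 2-9-15-23 2-10z"/><path data-sink="444 655" data-exterior="1" d="M518 508l-10 0-13 5-40 8-11 5-22 15-17 7-15 1-2-7-4-4-10 1-9-5-16-2 7 18 0 12-13 6-7 26 3 6 9 9 25 18 5 10 0 17 2 2 164 0 1-7 16-9-5-8 0-14-17-13 0-7 4-6 0-12 6-4 14-4 10-27 0-8-4-8-7-3-13 0z"/><path data-sink="442 17" data-exterior="1" d="M492 16l-117 0-7 9-2 10 15 23-2 9 4 11 0 15-5 6-10 4-14 11-7 2-10-2-8 3 5 8 4 13 11 17 5 3 24-19 26 2 15 9 5 13 6 8 17 5 17 13 10 5 8-1 9-11 5-14 3-30-7-14-4-1-14 1-8-4 2-12-7-10 11 0 9-11 0-9-10-10-7-11-1-15 17-21 12-3z"/><path data-sink="187 655" data-exterior="1" d="M295 513l-4 2 0 7-23 42-23 14-25 1-8 5-27 2-21 5-10-2-12 2-14-5-8 0-1 6 7 18-2 8 2 14 5 15-2 8 249 1 0-19-5-10-13-8-21-19-3-6 2-10-2-12-22-25z"/><path data-sink="542 313" data-exterior="0" d="M640 233l-13 5-20 25-37 16-8 0-13-18-14 2-8-5-49 0-14-4-24-13-18-7-3 1 0 3 5 22 11 24 9-6 11-2 12 5 7 7 2 10-2 14 12 18 2 18 17-2 12 5 8 7 10-2 9-5 10 0 8 5 20 2 15 5 22 0 6-4 7 0 17 14 6 20 1-155z"/><path data-sink="530 132" data-exterior="0" d="M552 39l-13 10-17 9-40 16-3 3 2 10-5 6-8 6-7-1 7 10-2 12 8 4 11-1 7 1 7 14-3 30-8 19-10 8 4 3 15 5 45 3 1-4 7-9 29-15 35 1 10-2 2-40-25-50-19-23-18-11z"/><path data-sink="427 397" data-exterior="0" d="M438 301l-14 8-6 6 0 30-4 19-26-8-23-12-7 2-11-2-24 24-4 9 2 15-3 5 1 28-13 17-5 10 2 5 7 7 10 7 7 0 6-18 12-10 17-2 13-5 12-8 20-2 20-8 17-12 11-13 9-6 24-37 1-7-1-8-13-22-21-10z"/><path data-sink="217 562" data-exterior="0" d="M275 498l-30 1-18 14-17-2-26-10-14 3-15-5-13 0-11 15 5 20 0 18-5 3 0 19-8 11 19 6 5-2 17 2 21-5 27-2 8-5 19 0 19-8 10-7 23-42 2-8-8-1-6-6z"/><path data-sink="138 73" data-exterior="0" d="M134 16l-93 1 0 10-3 5 3 28 14 11 23 12 3 15 17 35 5 15-1 8 11-6 8-17 6-5 11-2 27-12 6-11 0-13-7-17-1-20-7-10-15-15z"/><path data-sink="655 650" data-exterior="1" d="M572 533l1 12-5 10-2 10-4 8-13 3-6 4 0 12-4 6 0 7 6 6 9 3 10 11 12 20 9 11 70 0 1-84-11-1-23-7-17-16-6-4-14-1z"/><path data-sink="78 655" data-exterior="1" d="M45 568l-11 0-7 3-11 1 0 83 112 1 3-9-7-29-44-17z"/><path data-sink="655 40" data-exterior="1" d="M655 16l-74 1 17 16-20 25 0 4 16 15 17 33 13 19 16-6 16-1z"/><path data-sink="17 345" data-exterior="1" d="M42 258l-8 8-18 1 0 126 8 3 18-2 15 4 1-18 8-20-3-27 6-8 2-10-3-15-25-25z"/>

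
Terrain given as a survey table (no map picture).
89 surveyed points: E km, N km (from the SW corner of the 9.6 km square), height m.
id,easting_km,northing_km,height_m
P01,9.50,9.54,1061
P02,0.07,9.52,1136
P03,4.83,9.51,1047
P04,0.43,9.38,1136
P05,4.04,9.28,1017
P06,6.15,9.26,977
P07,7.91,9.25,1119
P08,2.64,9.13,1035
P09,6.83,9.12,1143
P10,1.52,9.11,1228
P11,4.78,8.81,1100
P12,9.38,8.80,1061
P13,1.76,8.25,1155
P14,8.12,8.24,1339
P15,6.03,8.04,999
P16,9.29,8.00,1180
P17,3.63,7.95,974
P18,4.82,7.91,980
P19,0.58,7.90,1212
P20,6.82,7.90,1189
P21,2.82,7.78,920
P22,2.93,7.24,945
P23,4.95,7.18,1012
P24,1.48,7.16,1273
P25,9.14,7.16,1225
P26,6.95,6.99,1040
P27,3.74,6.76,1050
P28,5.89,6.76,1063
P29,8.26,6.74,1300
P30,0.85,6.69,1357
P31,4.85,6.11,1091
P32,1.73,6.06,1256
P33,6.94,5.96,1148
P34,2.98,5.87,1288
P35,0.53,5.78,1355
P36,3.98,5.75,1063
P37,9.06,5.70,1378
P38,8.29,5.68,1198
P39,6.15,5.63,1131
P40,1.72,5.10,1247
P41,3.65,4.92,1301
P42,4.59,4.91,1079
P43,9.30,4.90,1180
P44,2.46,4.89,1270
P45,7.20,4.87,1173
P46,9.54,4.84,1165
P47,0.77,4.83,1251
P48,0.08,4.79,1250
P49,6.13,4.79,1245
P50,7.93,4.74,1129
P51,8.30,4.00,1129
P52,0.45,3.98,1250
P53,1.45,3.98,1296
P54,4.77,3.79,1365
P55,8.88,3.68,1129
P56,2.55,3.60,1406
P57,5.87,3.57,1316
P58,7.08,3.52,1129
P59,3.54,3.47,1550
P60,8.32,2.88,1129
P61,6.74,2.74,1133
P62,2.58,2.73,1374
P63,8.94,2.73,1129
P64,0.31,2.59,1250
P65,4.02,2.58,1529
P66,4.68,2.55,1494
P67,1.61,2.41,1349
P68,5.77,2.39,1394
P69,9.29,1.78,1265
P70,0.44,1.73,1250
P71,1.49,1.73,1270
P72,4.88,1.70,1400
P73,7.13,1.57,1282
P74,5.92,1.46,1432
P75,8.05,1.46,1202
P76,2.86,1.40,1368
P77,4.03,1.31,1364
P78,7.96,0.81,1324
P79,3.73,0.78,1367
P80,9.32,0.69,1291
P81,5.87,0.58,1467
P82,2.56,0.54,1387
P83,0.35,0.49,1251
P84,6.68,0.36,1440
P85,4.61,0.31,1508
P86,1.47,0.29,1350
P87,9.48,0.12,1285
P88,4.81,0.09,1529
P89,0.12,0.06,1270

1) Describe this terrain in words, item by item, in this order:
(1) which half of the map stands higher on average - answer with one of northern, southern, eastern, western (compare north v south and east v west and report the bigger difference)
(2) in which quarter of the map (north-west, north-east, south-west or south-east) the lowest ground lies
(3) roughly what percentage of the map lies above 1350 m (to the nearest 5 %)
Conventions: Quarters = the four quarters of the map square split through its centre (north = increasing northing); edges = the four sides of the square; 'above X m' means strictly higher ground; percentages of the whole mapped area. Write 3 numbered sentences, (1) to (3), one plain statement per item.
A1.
(1) The southern half stands higher on average than the northern half.
(2) The lowest ground is in the north-west quarter.
(3) Ground above 1350 m makes up about 25 % of the sheet.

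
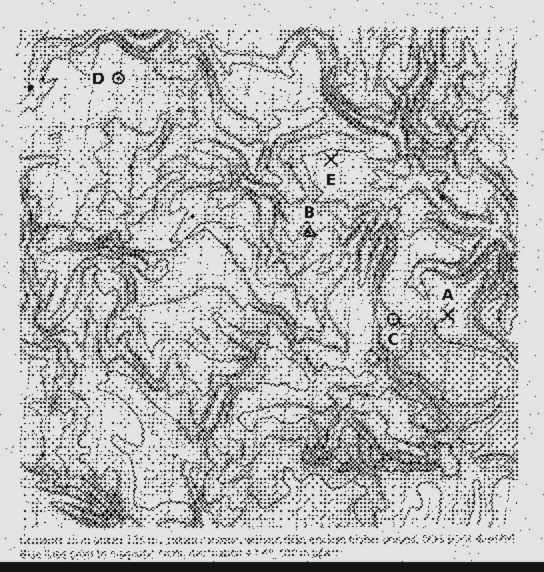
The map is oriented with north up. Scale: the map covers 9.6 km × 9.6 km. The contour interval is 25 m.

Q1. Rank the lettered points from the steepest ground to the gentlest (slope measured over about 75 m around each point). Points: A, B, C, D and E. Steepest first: B C A E D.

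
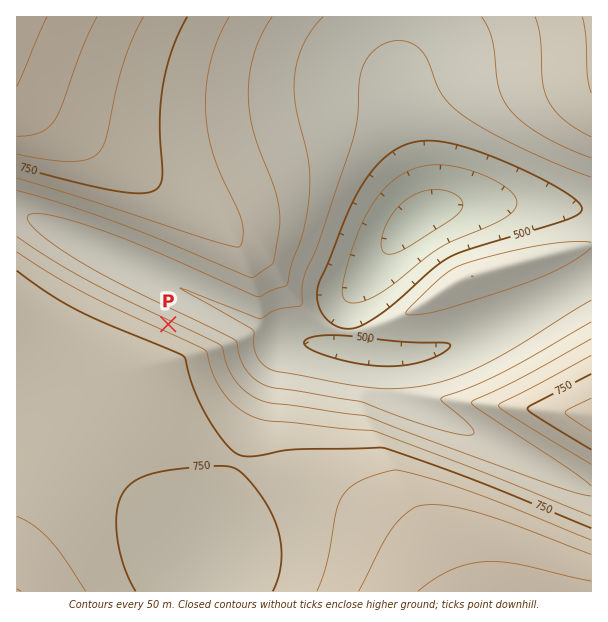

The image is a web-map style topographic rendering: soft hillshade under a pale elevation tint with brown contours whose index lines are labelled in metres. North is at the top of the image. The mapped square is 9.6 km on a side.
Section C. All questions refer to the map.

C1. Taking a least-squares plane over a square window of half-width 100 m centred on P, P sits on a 15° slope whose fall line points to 25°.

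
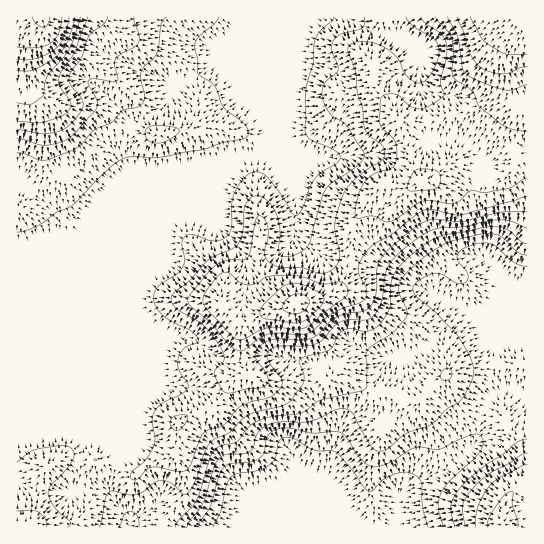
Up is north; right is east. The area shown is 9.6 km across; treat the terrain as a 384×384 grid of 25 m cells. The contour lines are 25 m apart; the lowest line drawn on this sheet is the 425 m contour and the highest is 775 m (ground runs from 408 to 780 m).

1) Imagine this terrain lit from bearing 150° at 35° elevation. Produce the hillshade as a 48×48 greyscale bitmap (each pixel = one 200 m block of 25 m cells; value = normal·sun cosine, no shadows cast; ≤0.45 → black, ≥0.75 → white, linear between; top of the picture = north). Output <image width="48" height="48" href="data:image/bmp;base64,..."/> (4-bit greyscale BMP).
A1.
<image width="48" height="48" href="data:image/bmp;base64,Qk32BAAAAAAAAHYAAAAoAAAAMAAAADAAAAABAAQAAAAAAIAEAAATCwAAEwsAABAAAAAAAAAAAAAAABEREQAiIiIAMzMzAERERABVVVUAZmZmAHd3dwCIiIgAmZmZAKqqqgC7u7sAzMzMAN3d3QDu7u4A////AFVmZniIdmaLy5h2ZmZmZmZndmZlVENFZ0VWZmiIh2Z6y6h2ZmZmZmZndmVVRENFZ0RWZmeImXZovKh2ZmZmZmZ3d2VUMzM1Z1V3dmeImph4q7mHZmZmZmZ4h2ZUMRIkVmZ4h3eHeKmIq7qYh3ZmZmZ4mHdlQhARNFZoh3d3ZomZq7u6qYdnd3d5qod2VCEAElVVd2ZmZVZ4m7u7uod3h3d4qph3dkMhEVVEVmZmZlVnmsu6qZh4iHZnmpiHd2VEMmZlVmZmZlVniry6qqqZmXZmeZmYiHZVVGZmZmZmZlVniau7vMy6mYZmZ4mZiHdmZWZmZmZmZlRFZ4m7vMy6qYdmZ3iZiHdmZmZmZmZmZmQzRWiqu7qpqph3d2eImIdmZmZmZmZmZmVVRFeaqqmYmql3dmZ4iYdmZmZmZmZmZmZmZmZ4mYiHeIh2ZmVniIh3d2ZmZmZmZmZmZlVndmZ3Znd2ZVVWZ4d3d2ZmZmZmZmZlVVVnZnd4dmd3ZmVVVndmZmZmZmZmZmZlVVaJqqqqmHeIh3ZVVmZmZWZmZmZmZmZmZmeLzczdyoiJmHdmVmZmZmZmZmZmZmZ3d3d5vd3u7bmqqYd2ZmZmZmZmZmZmZmd4iIdmeavN7ty7qYdmZmZmZmZmZmZmZmZ3d3ZlVWebzdzLqHZmZnZmZmZmZmZmZlVERFZlQzNWeaqrqHZmZ3dmZmZmZmZmZlQyEjVlQyEiNGd5qYd3d3d2ZmZmZmZmZmVCEBRUQyESIkZ4q6mHd3dmd2ZmZmZmZmZUMQFEVCEjQ0aJq7qYdmZneGZmZmZmZmZmUxAkZlM0VVeJq7upiHd3iWZmZmZmZmZmVTIjaIZEVWeJq7zLu6mIiId2ZmZmZmZlVVQzV4dUVVeIq8vMzd25iIh3d2ZmZmZmZmVDRndURVaIi8u7ze7bmHd3d2ZmZmZmZmZDRWZUREV3eby7u83cqWd3d3ZmZmZmZmZDNWZUNERnd5u6mZq7umZ3eIdmZmZmZmZTRWZkMzNGdnmpiHeJqmZ3d4h2ZmZmZmZURWZlMiESRVZ3iHZniXd3d3iHdmZmZmZlVmZmUyEAE0RWd3Zmd3iIh3eId4iHd3ZmZmZmZVQyI0VEVnZmZ4maqYd3eImZiHd3ZmZnd2ZmVVVVVmd3d6qquph3d3iIiId3dmZmd3ZndmZmZnd3eKqqu6mHdlVWd3dmZmZmZ3ZWd3dnd3d3iKmaq7mId2RFVmZmZmZlZ3ZVVmZWZnd3d4iIiZiIiHZVVmZmZmZlVnZVVVREVWZ3Znd3Znd4iHdlVmZmZmZlVmZlVVVFVmd3d4iIdmd3d3dmZmZmZmZlRFVWZVVEZ4iIiJqqqYd3eIh3ZmZmZmZlRFVWdmUyRoiZmavMy5d3iJiHdmZmZmZlVVVWZmZCJGeImqrN7Jd3iIh3dmZmZmZlVVVFVWZkI1d3iYis3aiIiIh3d3ZmZmZlQzM0VWd2Q1Z3d3eKzbmHd3d4h3dmZmZmUyI1Z3eIZVZmd2eJvLmHd3d4iHdmZmZmVDI1d3iIdmZmdg=="/>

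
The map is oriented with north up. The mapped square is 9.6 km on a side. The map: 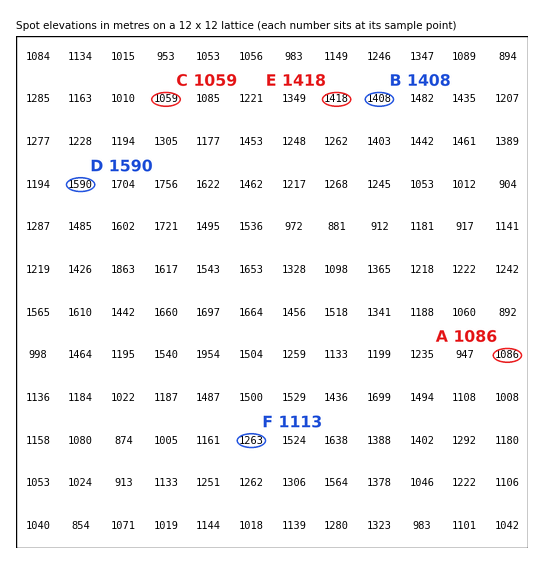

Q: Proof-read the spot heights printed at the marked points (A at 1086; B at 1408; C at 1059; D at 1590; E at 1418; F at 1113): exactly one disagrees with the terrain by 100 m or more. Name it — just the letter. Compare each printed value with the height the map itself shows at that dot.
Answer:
F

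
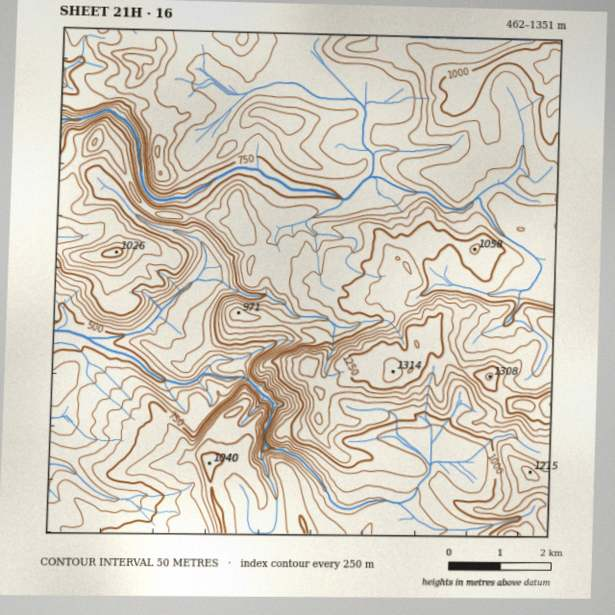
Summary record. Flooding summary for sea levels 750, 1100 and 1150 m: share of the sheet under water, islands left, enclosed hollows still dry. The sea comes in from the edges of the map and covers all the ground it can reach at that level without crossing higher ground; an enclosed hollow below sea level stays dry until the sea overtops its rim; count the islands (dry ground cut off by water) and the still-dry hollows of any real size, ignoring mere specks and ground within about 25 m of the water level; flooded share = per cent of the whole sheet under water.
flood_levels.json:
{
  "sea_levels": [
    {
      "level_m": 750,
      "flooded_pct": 18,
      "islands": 0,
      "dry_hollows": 0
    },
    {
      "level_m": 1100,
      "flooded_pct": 91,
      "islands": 0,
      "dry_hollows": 0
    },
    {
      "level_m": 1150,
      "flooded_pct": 94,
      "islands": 0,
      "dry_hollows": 0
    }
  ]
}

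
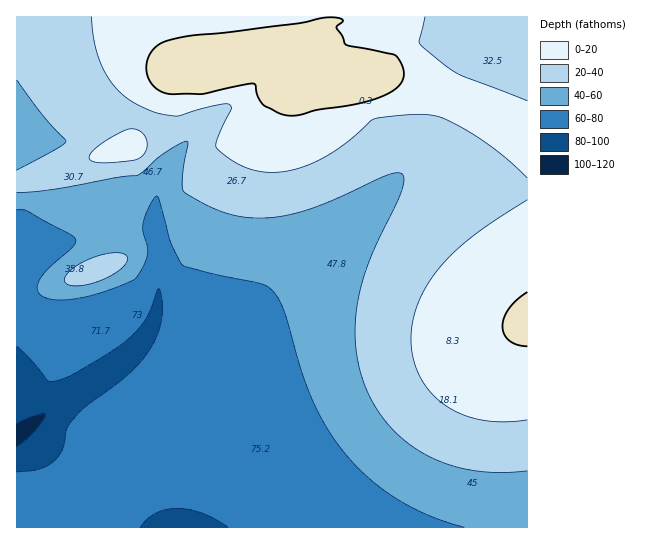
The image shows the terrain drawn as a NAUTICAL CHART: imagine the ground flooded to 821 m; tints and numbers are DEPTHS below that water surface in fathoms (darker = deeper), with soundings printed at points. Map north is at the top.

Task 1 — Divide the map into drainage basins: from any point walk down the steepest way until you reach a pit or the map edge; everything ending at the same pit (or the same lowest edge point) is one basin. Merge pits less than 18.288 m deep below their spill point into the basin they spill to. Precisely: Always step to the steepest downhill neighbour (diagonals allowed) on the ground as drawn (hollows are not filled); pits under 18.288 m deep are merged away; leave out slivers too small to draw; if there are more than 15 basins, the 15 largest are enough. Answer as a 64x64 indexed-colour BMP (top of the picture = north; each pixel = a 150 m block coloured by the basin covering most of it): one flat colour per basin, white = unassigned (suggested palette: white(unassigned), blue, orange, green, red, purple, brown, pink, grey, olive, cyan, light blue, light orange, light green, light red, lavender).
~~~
<image width="64" height="64" href="data:image/bmp;base64,Qk12CAAAAAAAAHYAAAAoAAAAQAAAAEAAAAABAAQAAAAAAAAIAAATCwAAEwsAABAAAAAAAAAA////ALR3HwAOf/8ALKAsACgn1gC9Z5QAS1aMAMJ34wB/f38AIr28AM++FwDox64AeLv/AIrfmACWmP8A1bDFABERERERERERERERERERERERERERERERERERERERERERERERERERERERERERERERERERERERERERERERERERERERERERERERERERERERERERERERERERERERERERERERERERERERERERERERERERERERERERERERERERERERERERERERERERERERERERERERERERERERERERERERERERERERERERERERERERERERERERERERERERERERERERERERERERERERERERERERERERERERERERERERERERERERERERERERERERERERERERERERERERERERERERERERERERERERERERERERERERERERERERERERERERERERERERERERERERERERERERERERERERERERERERERERERERERERERERERERERERERERERERERERERERERERERERERERERERERERERERERERERERERERERERERERERERERERERERERERERERERERERERERERERERERERERERERERERERERERERERERERERERERERERERERERERERERERERERERERERERERERERERERERERERERERERERERERERERERERERERERERERERERERERERERERERERERERERERERERERERERERERERERERERERERERERERERERERERERERERERERERERERERERERERERERERERERERERERERERERERERERERERERERERERERERERERERERERERERERERERERERERERERERERERERERERERERERERERERERERERERERERERERERERERERERERERERERERERERERERERERERERERERERERERERERERERERERERERERERERERERERERERERERERERERERERERERERERERERERERERERERERERERERERERERERERERERERERERERERERERERERERERERERERERERERERERERERERERERERERERERERERERERERERERERERERERERERERERERERERERERERERERERERERERERERERERERERERERERERERERERERERERERERERERERERERERERERERERERERERERERERERERERERERERERERERERERERERERERERERERERERERERERERERERERERERERERERERERERERERERERERERERERERERERERERERERERERERERERERERERERERERERERERERERERERERERERERERERERERERERERERERERERERERERERERERERERERERERERERERERERERERERERERERERERERERERERERERERERERERERERERERERERERERERERERERERERERERERERERERERERERERERERERERERERERERERERERERERERERERERERERERERERERERERERERERERERERERERERERERERERERERERERERERERERERERERERERERERERERERERERERERERERERERERERERERERERERERERERERERERERERERERERERERERERERERERERERERERERERERERERERERERERERERERERERERERERERERERERERERERERERERERERERERERERERERERERERERERERERERERERERERERERERERERERERERERERERERERERERERERERERERERERERERERERERERERERERERERERERERERERERERERERERERERERERERERERERERERERERERERIREREREREREREREREREREREREREREREREREREREREREiIhERERERERERERERERERERERERERERERERERERERESIiIiERERERERERERERERERERERERERERERERERERERIiIiIiIREREREREREREREREREREREREREREREREREREiIiIiIiIhERERERERERERERERERERERERERERERERESIiIiIiIiIhERERERERERERERERERERERERERERERERIiIiIiIiIiERERERERERERERERERERERERERERERERMiIiIiIiIiIRERERERERERERERERERERERERERERERMyIiIiIiIiIiERERERERERERERERERERERERERERETMzIiIiIiIiIiIREREREREREREREREREREREREREREzMzMiIiIiIiIiIiERERERERERERERERERERERERETMzMzMyIiIiIiIiIiIREREREREREREREREREREREREzMzMzMzIiIiIiIiIiIiERERERERERERERERERERETMzMzMzMzMiIiIiIiIiIiIhEREREREREREzERERERMzMzMzMzMzMyIiIiIiIiIiIiIREREREREREzMzMzMzMzMzMzMzMzMzIiIiIiIiIiIiIiIhERERERETMzMzMzMzMzMzMzMzMzMiIiIiIiIiIiIiIiERERERETMzMzMzMzMzMzMzMzMzMyIiIiIiIiIiIiIiEREREREREzMzMzMzMzMzMzMzMzMzIiIiIiIiIiIiIiIRERERERERETMzMzMzMzMzMzMzMzMiIiIiIiIiIiIiIhEREREREREREzMzMzMzMzMzMzMzMyIiIiIiIiIiIiIiERERERERERETMzMzMzMzMzMzMzMz"/>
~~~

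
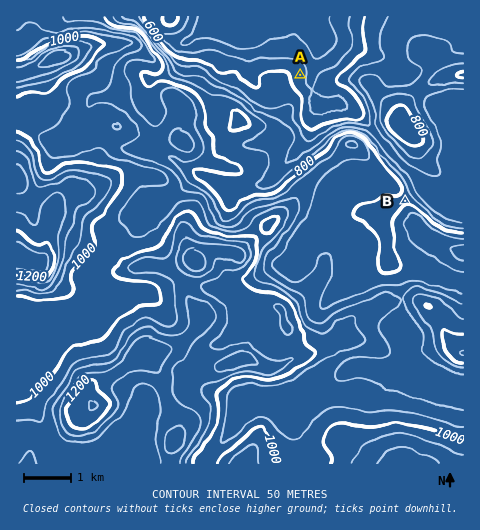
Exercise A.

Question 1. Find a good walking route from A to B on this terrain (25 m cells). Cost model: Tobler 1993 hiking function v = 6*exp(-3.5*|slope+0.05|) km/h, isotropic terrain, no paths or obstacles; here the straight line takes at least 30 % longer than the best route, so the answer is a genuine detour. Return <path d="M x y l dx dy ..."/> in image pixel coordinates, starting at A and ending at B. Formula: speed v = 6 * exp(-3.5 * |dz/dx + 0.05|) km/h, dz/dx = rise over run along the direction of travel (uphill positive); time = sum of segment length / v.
<path d="M300 75l5 9 7 7 2 1 18 18 35 17 8 9 14 28 6 5 9 19 0 11 1 2"/>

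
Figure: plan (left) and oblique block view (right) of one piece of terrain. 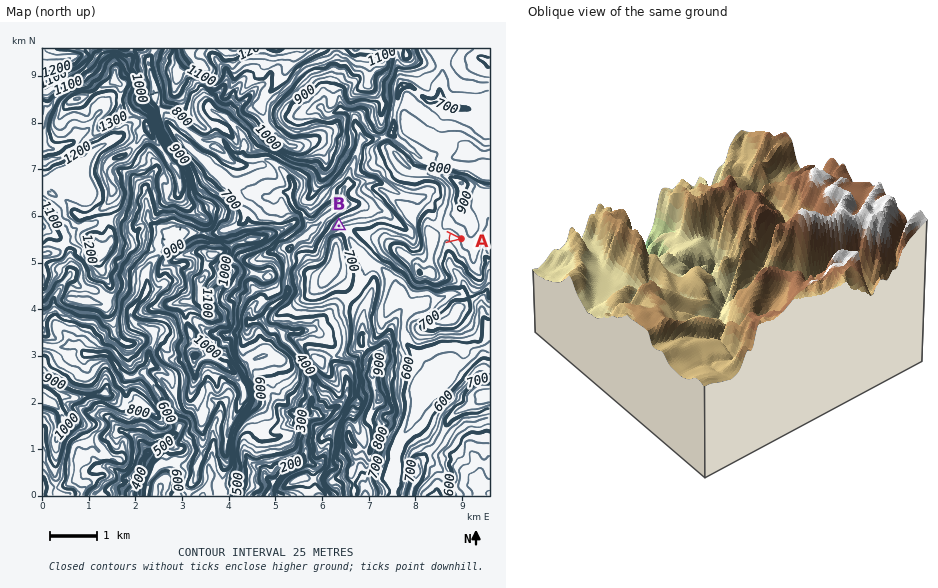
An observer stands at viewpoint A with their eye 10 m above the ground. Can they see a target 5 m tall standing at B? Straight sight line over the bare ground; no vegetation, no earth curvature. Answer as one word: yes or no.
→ no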